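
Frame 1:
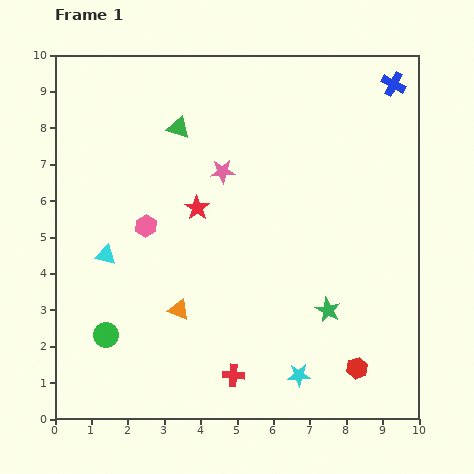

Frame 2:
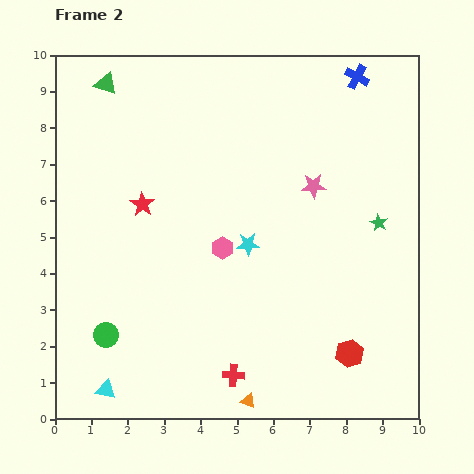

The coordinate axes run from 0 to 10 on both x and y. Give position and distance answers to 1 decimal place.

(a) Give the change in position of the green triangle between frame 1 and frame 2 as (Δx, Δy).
(-2.0, 1.2)

The green triangle was at (3.4, 8.0) in frame 1 and (1.4, 9.2) in frame 2.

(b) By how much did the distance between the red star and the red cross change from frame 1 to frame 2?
+0.6

Distance in frame 1: 4.7. Distance in frame 2: 5.3.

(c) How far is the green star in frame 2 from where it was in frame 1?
2.8

The green star moved from (7.5, 3.0) to (8.9, 5.4), a distance of √(1.4² + 2.4²) ≈ 2.8.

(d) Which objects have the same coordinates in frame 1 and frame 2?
the red cross, the green circle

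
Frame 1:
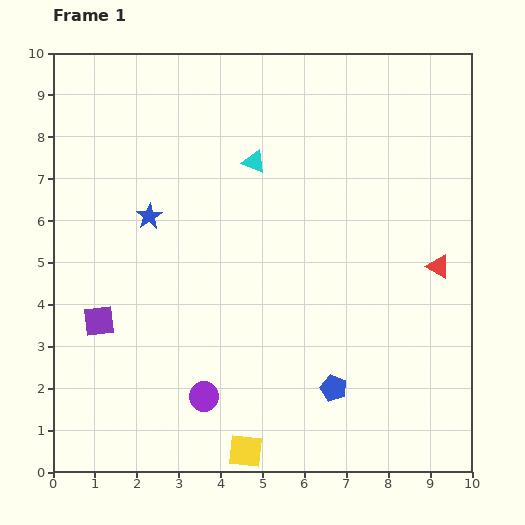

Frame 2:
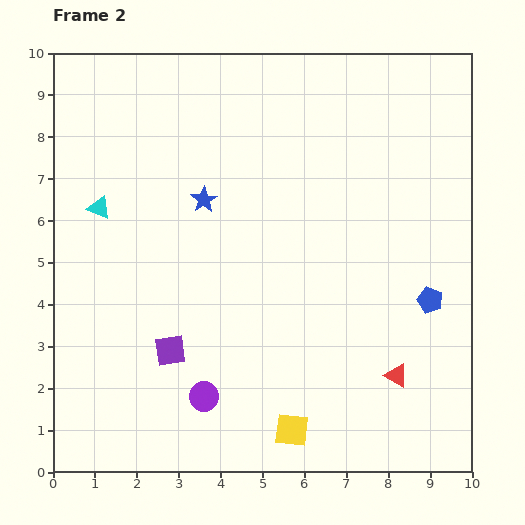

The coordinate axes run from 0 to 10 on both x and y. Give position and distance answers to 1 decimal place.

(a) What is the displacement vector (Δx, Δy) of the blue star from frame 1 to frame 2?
(1.3, 0.4)

The blue star was at (2.3, 6.1) in frame 1 and (3.6, 6.5) in frame 2.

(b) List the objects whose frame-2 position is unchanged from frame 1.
the purple circle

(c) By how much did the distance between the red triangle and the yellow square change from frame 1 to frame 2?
-3.6

Distance in frame 1: 6.4. Distance in frame 2: 2.8.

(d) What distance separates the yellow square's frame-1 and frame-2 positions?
1.2

The yellow square moved from (4.6, 0.5) to (5.7, 1.0), a distance of √(1.1² + 0.5²) ≈ 1.2.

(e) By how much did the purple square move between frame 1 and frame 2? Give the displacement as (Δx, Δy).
(1.7, -0.7)

The purple square was at (1.1, 3.6) in frame 1 and (2.8, 2.9) in frame 2.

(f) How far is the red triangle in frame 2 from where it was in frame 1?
2.8

The red triangle moved from (9.2, 4.9) to (8.2, 2.3), a distance of √(1.0² + 2.6²) ≈ 2.8.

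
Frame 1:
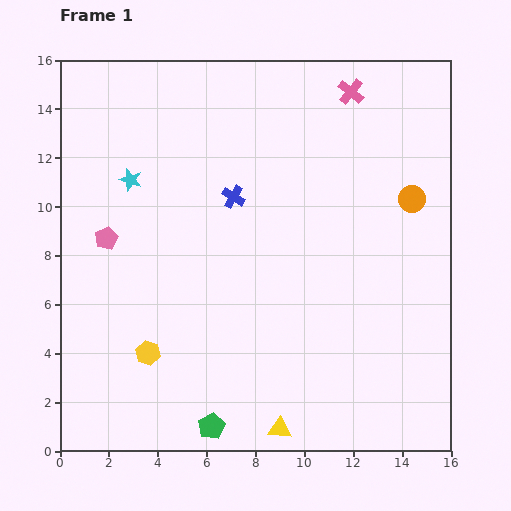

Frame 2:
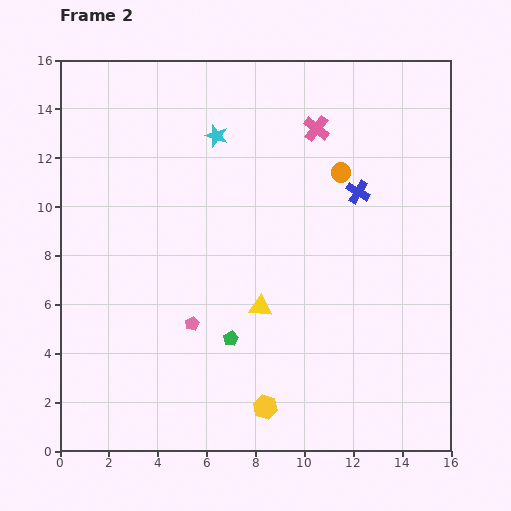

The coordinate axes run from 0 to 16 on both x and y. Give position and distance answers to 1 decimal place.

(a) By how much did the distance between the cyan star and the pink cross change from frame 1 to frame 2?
-5.6

Distance in frame 1: 9.7. Distance in frame 2: 4.1.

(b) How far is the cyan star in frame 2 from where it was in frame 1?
3.9

The cyan star moved from (2.9, 11.1) to (6.4, 12.9), a distance of √(3.5² + 1.8²) ≈ 3.9.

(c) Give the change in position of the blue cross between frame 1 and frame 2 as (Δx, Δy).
(5.1, 0.2)

The blue cross was at (7.1, 10.4) in frame 1 and (12.2, 10.6) in frame 2.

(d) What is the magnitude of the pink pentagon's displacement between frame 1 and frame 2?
4.9

The pink pentagon moved from (1.9, 8.7) to (5.4, 5.2), a distance of √(3.5² + 3.5²) ≈ 4.9.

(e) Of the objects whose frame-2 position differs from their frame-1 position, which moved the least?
the pink cross

(moved 2.1)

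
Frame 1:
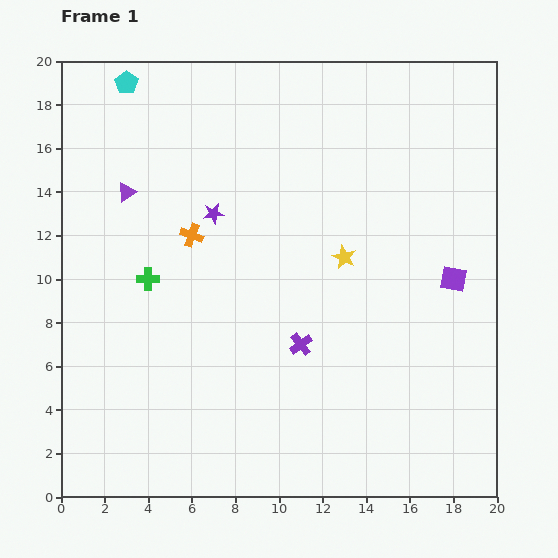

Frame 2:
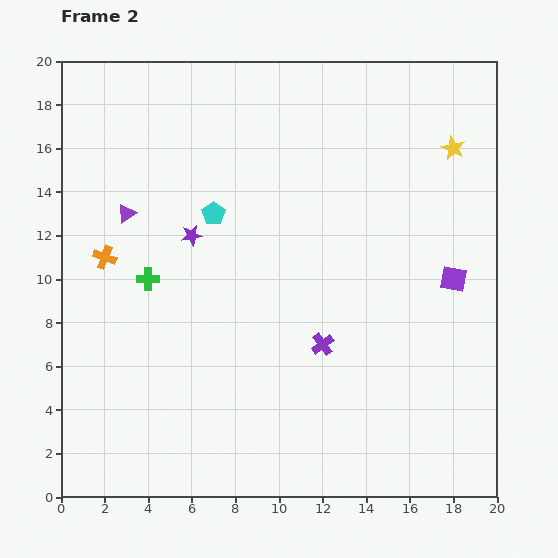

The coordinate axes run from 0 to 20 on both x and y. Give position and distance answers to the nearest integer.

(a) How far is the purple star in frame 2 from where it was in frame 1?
1

The purple star moved from (7, 13) to (6, 12), a distance of √(1² + 1²) ≈ 1.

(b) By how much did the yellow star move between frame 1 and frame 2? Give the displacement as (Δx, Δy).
(5, 5)

The yellow star was at (13, 11) in frame 1 and (18, 16) in frame 2.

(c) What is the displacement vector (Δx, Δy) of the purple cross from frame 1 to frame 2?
(1, 0)

The purple cross was at (11, 7) in frame 1 and (12, 7) in frame 2.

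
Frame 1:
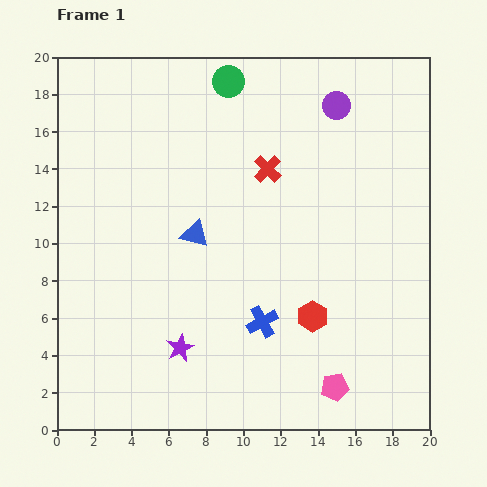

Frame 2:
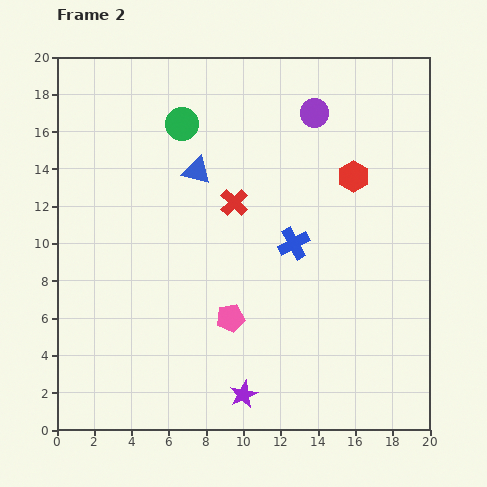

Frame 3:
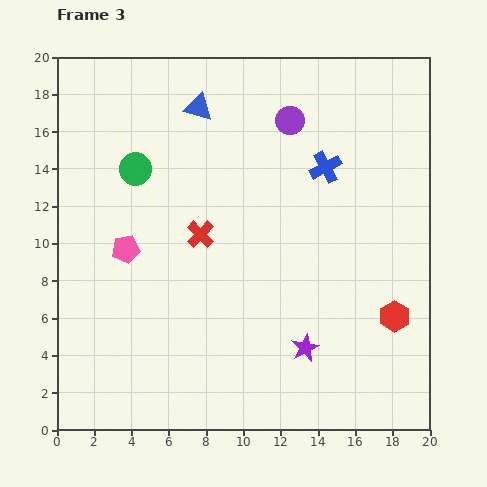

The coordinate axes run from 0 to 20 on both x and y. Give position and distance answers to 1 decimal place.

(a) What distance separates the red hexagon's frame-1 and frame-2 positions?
7.8

The red hexagon moved from (13.7, 6.1) to (15.9, 13.6), a distance of √(2.2² + 7.5²) ≈ 7.8.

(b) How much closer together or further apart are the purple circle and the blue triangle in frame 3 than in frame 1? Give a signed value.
-5.4

Distance in frame 1: 10.3. Distance in frame 3: 4.9.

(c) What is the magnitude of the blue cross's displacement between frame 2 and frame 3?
4.4

The blue cross moved from (12.7, 10.0) to (14.4, 14.1), a distance of √(1.7² + 4.1²) ≈ 4.4.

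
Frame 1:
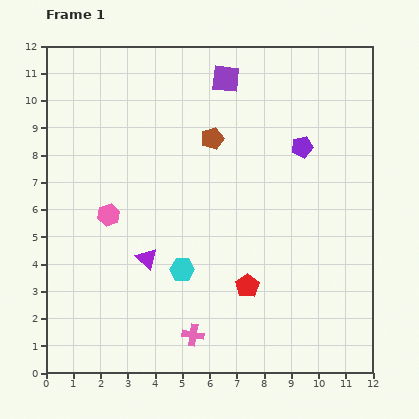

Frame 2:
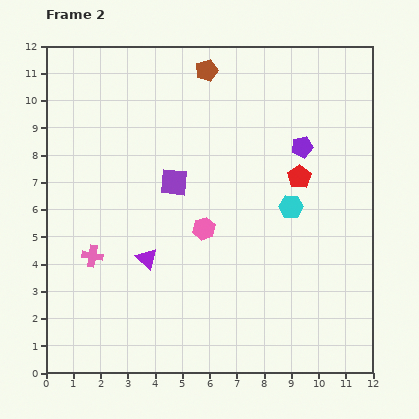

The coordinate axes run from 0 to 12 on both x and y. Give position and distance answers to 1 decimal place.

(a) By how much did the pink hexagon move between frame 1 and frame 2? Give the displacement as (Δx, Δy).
(3.5, -0.5)

The pink hexagon was at (2.3, 5.8) in frame 1 and (5.8, 5.3) in frame 2.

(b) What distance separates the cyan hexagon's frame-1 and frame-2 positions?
4.6

The cyan hexagon moved from (5.0, 3.8) to (9.0, 6.1), a distance of √(4.0² + 2.3²) ≈ 4.6.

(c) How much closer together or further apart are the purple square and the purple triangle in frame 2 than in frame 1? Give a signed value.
-4.2

Distance in frame 1: 7.2. Distance in frame 2: 3.0.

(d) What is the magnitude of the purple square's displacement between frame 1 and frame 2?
4.2

The purple square moved from (6.6, 10.8) to (4.7, 7.0), a distance of √(1.9² + 3.8²) ≈ 4.2.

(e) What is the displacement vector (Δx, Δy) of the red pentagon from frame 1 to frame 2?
(1.9, 4.0)

The red pentagon was at (7.4, 3.2) in frame 1 and (9.3, 7.2) in frame 2.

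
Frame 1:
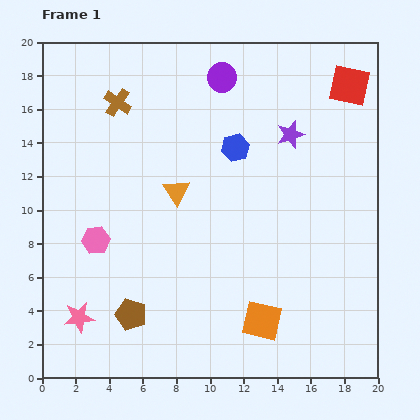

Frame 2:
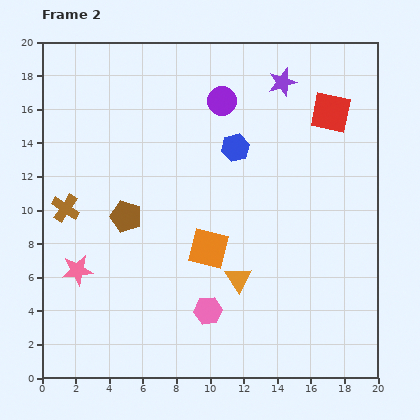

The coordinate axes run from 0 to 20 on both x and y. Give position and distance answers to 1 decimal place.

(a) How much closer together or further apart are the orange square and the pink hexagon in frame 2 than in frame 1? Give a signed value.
-7.3

Distance in frame 1: 11.0. Distance in frame 2: 3.7.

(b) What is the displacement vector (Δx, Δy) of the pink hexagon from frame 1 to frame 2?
(6.7, -4.2)

The pink hexagon was at (3.2, 8.2) in frame 1 and (9.9, 4.0) in frame 2.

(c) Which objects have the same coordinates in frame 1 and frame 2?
the blue hexagon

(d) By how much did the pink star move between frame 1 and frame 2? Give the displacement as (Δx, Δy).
(-0.1, 2.8)

The pink star was at (2.2, 3.6) in frame 1 and (2.1, 6.4) in frame 2.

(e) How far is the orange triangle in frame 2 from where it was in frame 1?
6.4

The orange triangle moved from (8.0, 11.1) to (11.7, 5.9), a distance of √(3.7² + 5.2²) ≈ 6.4.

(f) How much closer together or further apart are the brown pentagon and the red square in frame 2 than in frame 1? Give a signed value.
-5.1

Distance in frame 1: 18.8. Distance in frame 2: 13.7.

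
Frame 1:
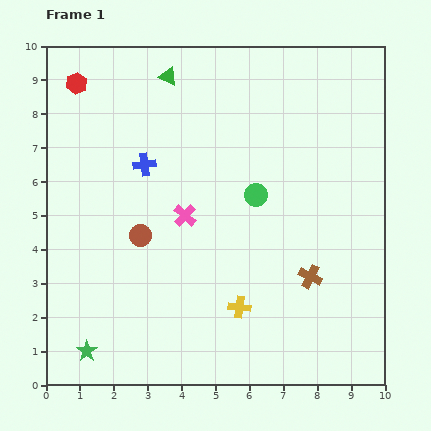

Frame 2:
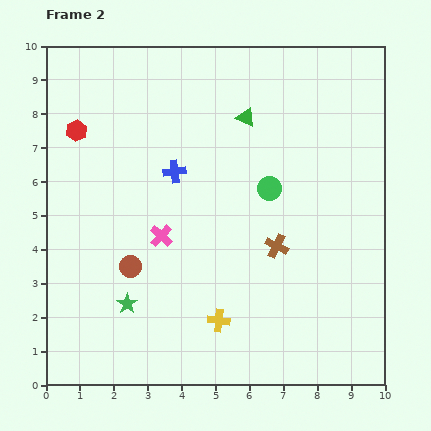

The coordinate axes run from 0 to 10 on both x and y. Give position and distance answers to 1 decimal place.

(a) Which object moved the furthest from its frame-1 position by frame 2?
the green triangle

(moved 2.6; next 1.8)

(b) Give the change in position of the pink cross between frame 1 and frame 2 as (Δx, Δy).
(-0.7, -0.6)

The pink cross was at (4.1, 5.0) in frame 1 and (3.4, 4.4) in frame 2.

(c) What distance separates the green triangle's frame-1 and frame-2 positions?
2.6

The green triangle moved from (3.6, 9.1) to (5.9, 7.9), a distance of √(2.3² + 1.2²) ≈ 2.6.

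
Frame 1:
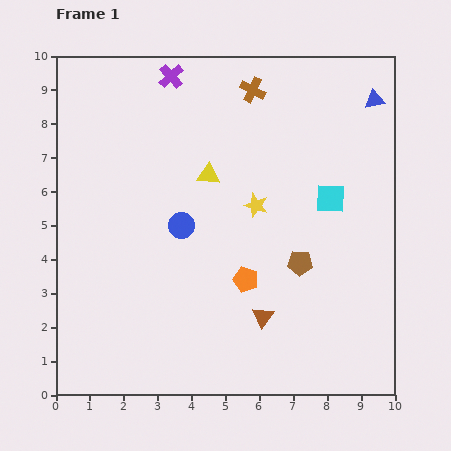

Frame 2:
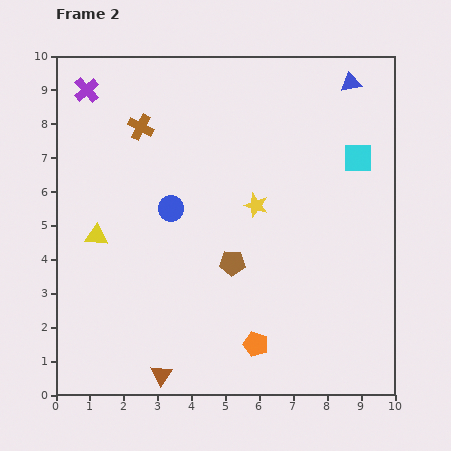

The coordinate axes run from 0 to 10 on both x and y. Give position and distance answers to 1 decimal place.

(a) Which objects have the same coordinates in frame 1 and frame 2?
the yellow star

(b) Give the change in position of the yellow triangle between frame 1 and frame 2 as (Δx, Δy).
(-3.3, -1.8)

The yellow triangle was at (4.5, 6.5) in frame 1 and (1.2, 4.7) in frame 2.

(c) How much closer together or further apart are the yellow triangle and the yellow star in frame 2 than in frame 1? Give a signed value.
+3.1

Distance in frame 1: 1.7. Distance in frame 2: 4.8.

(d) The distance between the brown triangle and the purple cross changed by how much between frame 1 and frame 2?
+1.1

Distance in frame 1: 7.6. Distance in frame 2: 8.7.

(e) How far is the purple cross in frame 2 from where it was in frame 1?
2.5

The purple cross moved from (3.4, 9.4) to (0.9, 9.0), a distance of √(2.5² + 0.4²) ≈ 2.5.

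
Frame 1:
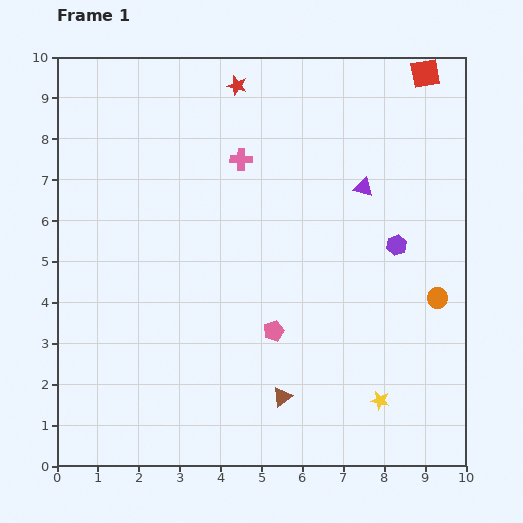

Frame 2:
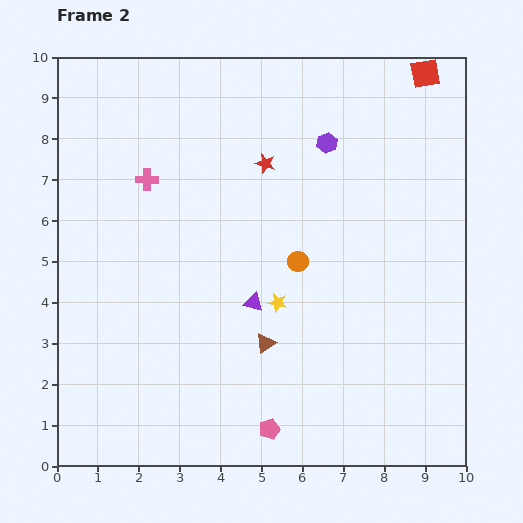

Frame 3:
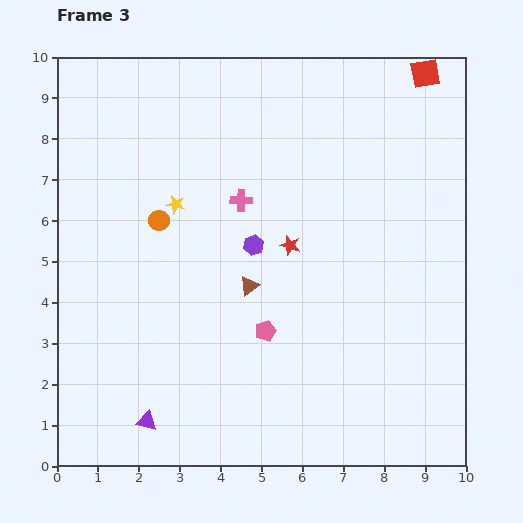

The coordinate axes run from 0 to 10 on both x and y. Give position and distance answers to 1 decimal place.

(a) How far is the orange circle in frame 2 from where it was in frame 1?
3.5

The orange circle moved from (9.3, 4.1) to (5.9, 5.0), a distance of √(3.4² + 0.9²) ≈ 3.5.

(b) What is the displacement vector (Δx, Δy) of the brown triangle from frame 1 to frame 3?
(-0.8, 2.7)

The brown triangle was at (5.5, 1.7) in frame 1 and (4.7, 4.4) in frame 3.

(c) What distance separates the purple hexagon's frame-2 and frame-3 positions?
3.1

The purple hexagon moved from (6.6, 7.9) to (4.8, 5.4), a distance of √(1.8² + 2.5²) ≈ 3.1.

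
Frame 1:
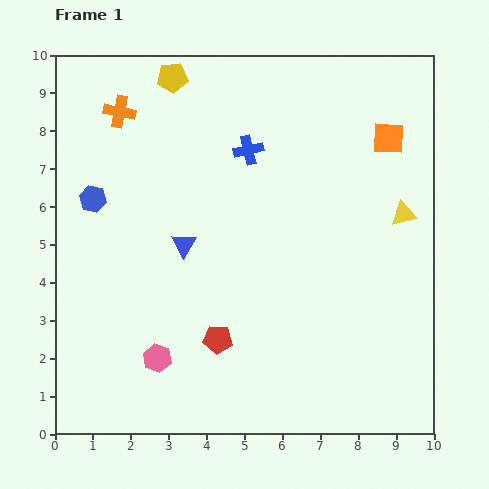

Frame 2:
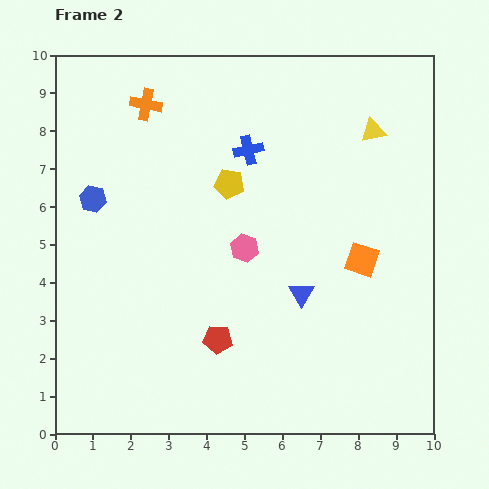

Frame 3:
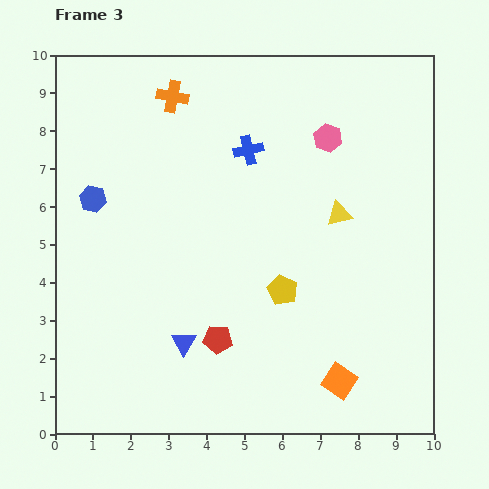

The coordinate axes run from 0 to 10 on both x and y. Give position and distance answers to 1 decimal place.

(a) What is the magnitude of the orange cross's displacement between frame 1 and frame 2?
0.7

The orange cross moved from (1.7, 8.5) to (2.4, 8.7), a distance of √(0.7² + 0.2²) ≈ 0.7.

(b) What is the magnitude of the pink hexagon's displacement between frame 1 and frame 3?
7.3

The pink hexagon moved from (2.7, 2.0) to (7.2, 7.8), a distance of √(4.5² + 5.8²) ≈ 7.3.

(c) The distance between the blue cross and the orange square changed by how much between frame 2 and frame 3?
+2.4

Distance in frame 2: 4.2. Distance in frame 3: 6.6.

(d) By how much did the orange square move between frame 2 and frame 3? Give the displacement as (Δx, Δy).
(-0.6, -3.2)

The orange square was at (8.1, 4.6) in frame 2 and (7.5, 1.4) in frame 3.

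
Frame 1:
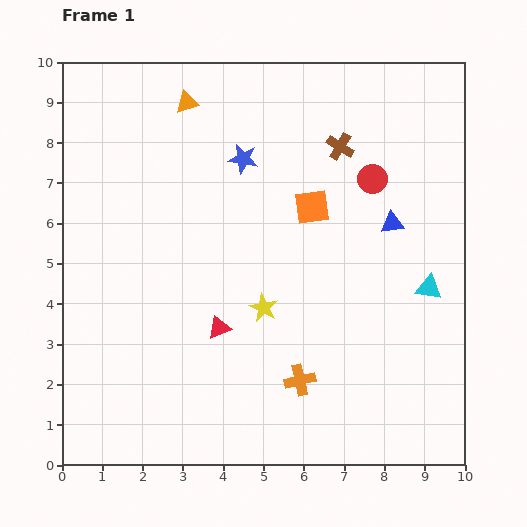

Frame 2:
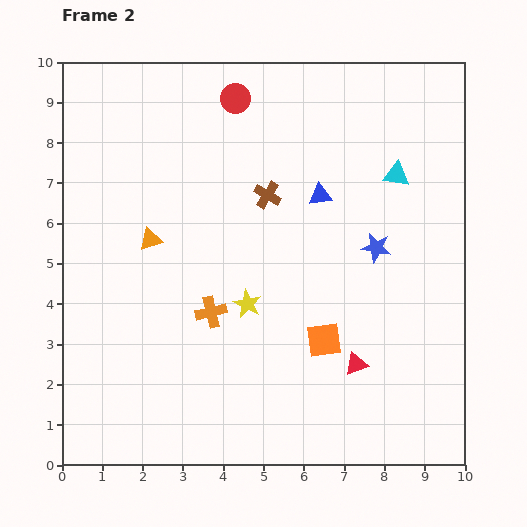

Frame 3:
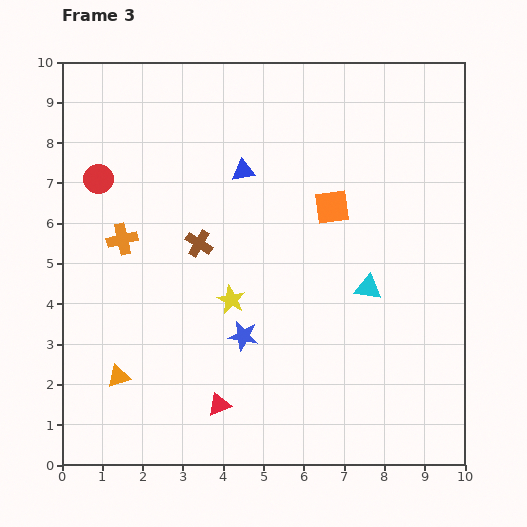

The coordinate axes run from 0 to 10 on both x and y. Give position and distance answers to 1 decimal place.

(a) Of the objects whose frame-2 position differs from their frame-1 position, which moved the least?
the yellow star

(moved 0.4)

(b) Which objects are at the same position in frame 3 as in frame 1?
none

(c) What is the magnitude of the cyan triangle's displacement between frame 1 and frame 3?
1.5

The cyan triangle moved from (9.1, 4.4) to (7.6, 4.4), a distance of √(1.5² + 0.0²) ≈ 1.5.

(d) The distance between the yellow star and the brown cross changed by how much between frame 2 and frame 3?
-1.1

Distance in frame 2: 2.7. Distance in frame 3: 1.6.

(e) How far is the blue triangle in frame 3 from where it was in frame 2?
2.0

The blue triangle moved from (6.4, 6.7) to (4.5, 7.3), a distance of √(1.9² + 0.6²) ≈ 2.0.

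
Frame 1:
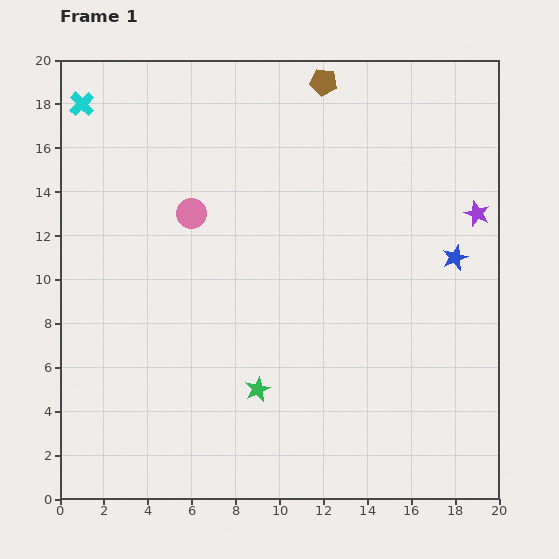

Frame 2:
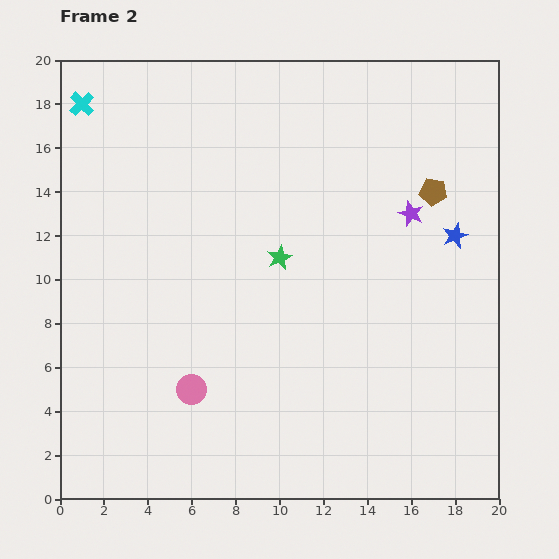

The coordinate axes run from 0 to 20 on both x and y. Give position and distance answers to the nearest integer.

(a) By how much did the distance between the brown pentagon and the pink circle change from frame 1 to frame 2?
+6

Distance in frame 1: 8. Distance in frame 2: 14.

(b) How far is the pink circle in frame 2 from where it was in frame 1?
8

The pink circle moved from (6, 13) to (6, 5), a distance of √(0² + 8²) ≈ 8.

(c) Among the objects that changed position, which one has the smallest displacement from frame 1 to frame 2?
the blue star

(moved 1)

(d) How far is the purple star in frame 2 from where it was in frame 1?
3

The purple star moved from (19, 13) to (16, 13), a distance of √(3² + 0²) ≈ 3.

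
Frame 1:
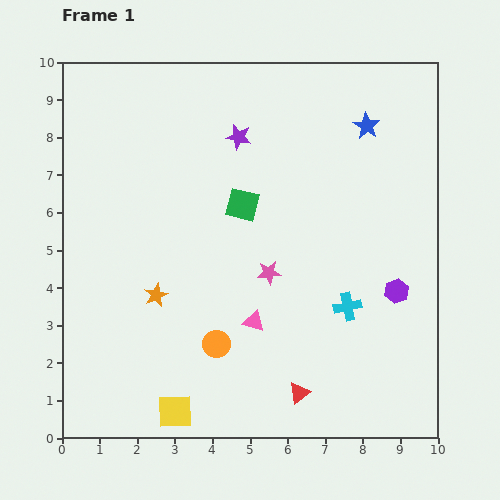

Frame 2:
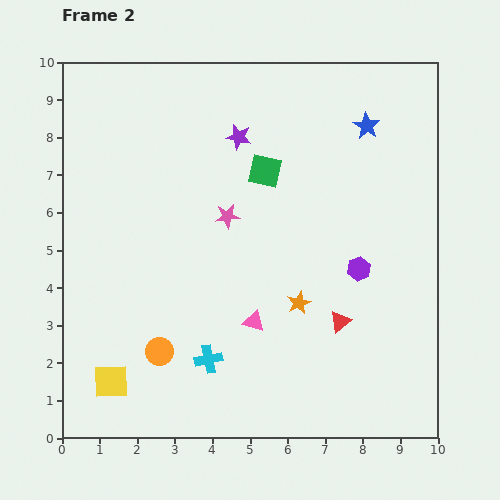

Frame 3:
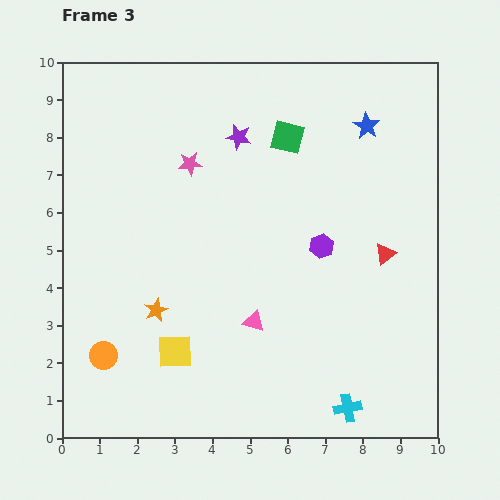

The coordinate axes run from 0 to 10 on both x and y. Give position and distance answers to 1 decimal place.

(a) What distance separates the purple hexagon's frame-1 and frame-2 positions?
1.2

The purple hexagon moved from (8.9, 3.9) to (7.9, 4.5), a distance of √(1.0² + 0.6²) ≈ 1.2.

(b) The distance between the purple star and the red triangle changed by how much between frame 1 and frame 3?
-2.0

Distance in frame 1: 7.0. Distance in frame 3: 5.0.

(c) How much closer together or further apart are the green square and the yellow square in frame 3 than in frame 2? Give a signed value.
-0.5

Distance in frame 2: 6.9. Distance in frame 3: 6.4.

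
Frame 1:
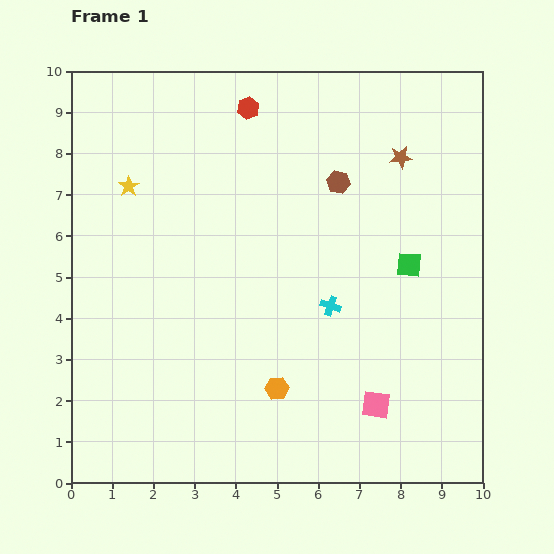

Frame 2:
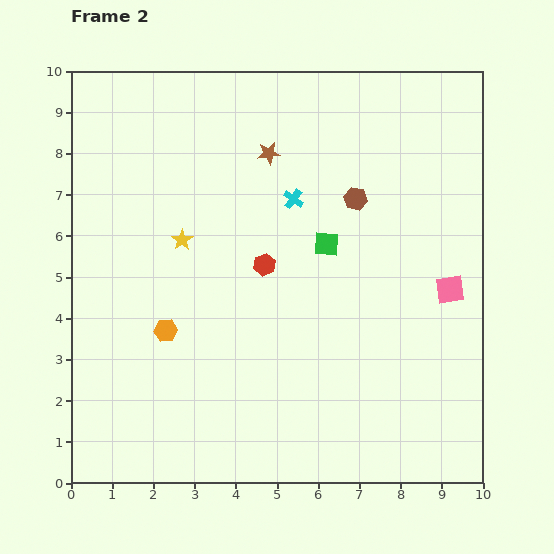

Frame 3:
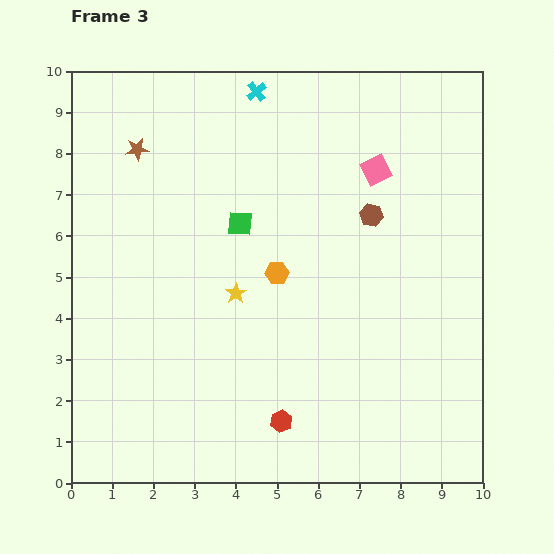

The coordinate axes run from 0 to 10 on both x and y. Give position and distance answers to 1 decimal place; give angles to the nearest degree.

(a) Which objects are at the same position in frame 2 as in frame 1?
none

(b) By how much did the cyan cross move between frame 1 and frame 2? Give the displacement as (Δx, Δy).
(-0.9, 2.6)

The cyan cross was at (6.3, 4.3) in frame 1 and (5.4, 6.9) in frame 2.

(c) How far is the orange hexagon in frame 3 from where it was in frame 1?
2.8

The orange hexagon moved from (5.0, 2.3) to (5.0, 5.1), a distance of √(0.0² + 2.8²) ≈ 2.8.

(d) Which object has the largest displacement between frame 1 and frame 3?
the red hexagon

(moved 7.6; next 6.4)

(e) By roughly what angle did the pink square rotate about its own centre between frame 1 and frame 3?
34° counter-clockwise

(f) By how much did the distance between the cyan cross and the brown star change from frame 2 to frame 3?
+1.9

Distance in frame 2: 1.3. Distance in frame 3: 3.2.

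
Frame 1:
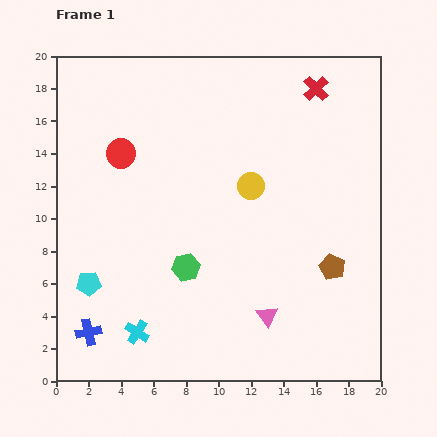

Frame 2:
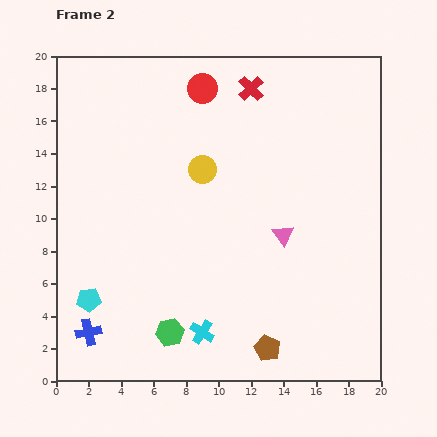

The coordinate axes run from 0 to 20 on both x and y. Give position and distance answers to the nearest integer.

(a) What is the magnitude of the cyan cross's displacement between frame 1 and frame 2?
4

The cyan cross moved from (5, 3) to (9, 3), a distance of √(4² + 0²) ≈ 4.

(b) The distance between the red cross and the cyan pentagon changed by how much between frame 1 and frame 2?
-2

Distance in frame 1: 18. Distance in frame 2: 16.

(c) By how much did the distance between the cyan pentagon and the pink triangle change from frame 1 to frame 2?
+2

Distance in frame 1: 11. Distance in frame 2: 13.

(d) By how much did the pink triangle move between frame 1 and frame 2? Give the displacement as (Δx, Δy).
(1, 5)

The pink triangle was at (13, 4) in frame 1 and (14, 9) in frame 2.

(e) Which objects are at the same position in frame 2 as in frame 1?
the blue cross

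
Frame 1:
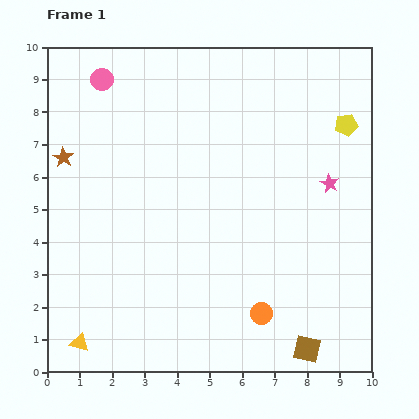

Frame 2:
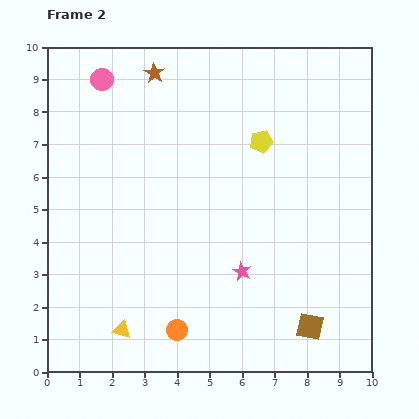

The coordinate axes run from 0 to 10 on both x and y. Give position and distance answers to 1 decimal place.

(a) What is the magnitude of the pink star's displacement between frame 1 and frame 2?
3.8

The pink star moved from (8.7, 5.8) to (6.0, 3.1), a distance of √(2.7² + 2.7²) ≈ 3.8.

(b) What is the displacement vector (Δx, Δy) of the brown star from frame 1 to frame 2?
(2.8, 2.6)

The brown star was at (0.5, 6.6) in frame 1 and (3.3, 9.2) in frame 2.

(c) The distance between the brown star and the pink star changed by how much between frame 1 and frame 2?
-1.5

Distance in frame 1: 8.2. Distance in frame 2: 6.7.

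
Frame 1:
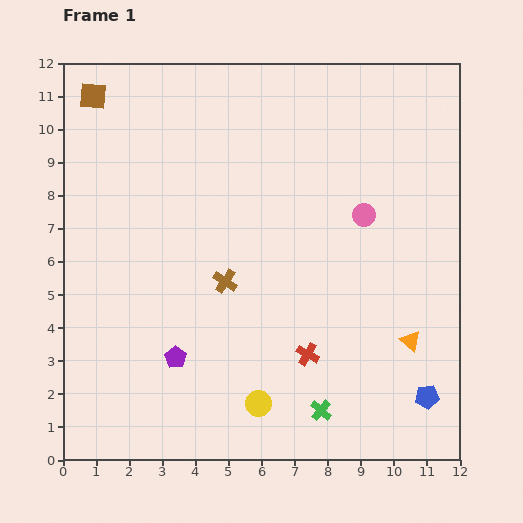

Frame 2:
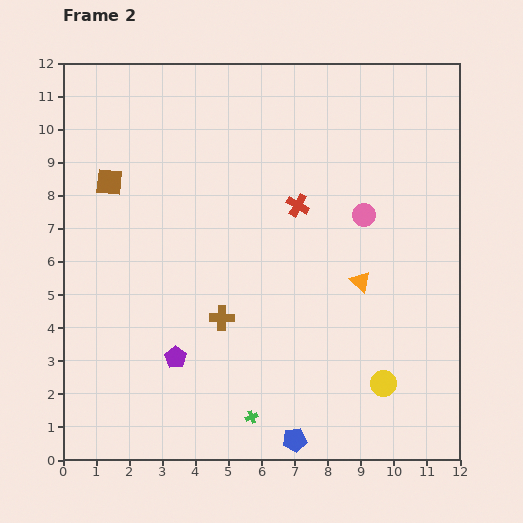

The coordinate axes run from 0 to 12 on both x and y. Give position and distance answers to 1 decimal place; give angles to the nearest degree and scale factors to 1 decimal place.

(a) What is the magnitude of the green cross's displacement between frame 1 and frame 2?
2.1

The green cross moved from (7.8, 1.5) to (5.7, 1.3), a distance of √(2.1² + 0.2²) ≈ 2.1.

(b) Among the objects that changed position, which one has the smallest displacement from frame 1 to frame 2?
the brown cross

(moved 1.1)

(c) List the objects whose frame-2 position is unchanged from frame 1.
the purple pentagon, the pink circle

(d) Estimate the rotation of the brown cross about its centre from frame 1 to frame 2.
32° counter-clockwise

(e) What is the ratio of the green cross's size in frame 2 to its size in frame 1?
0.6×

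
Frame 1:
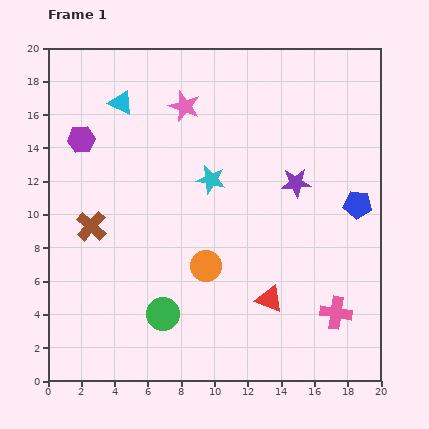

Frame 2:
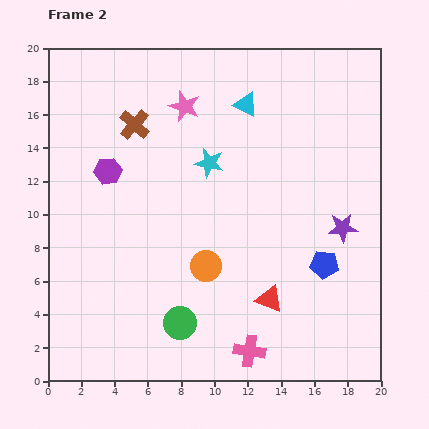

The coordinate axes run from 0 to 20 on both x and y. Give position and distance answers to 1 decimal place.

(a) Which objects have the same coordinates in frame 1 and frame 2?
the pink star, the red triangle, the orange circle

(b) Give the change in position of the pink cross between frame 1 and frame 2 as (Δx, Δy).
(-5.2, -2.3)

The pink cross was at (17.3, 4.1) in frame 1 and (12.1, 1.8) in frame 2.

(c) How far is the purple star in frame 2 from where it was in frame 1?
3.9

The purple star moved from (14.9, 11.9) to (17.7, 9.2), a distance of √(2.8² + 2.7²) ≈ 3.9.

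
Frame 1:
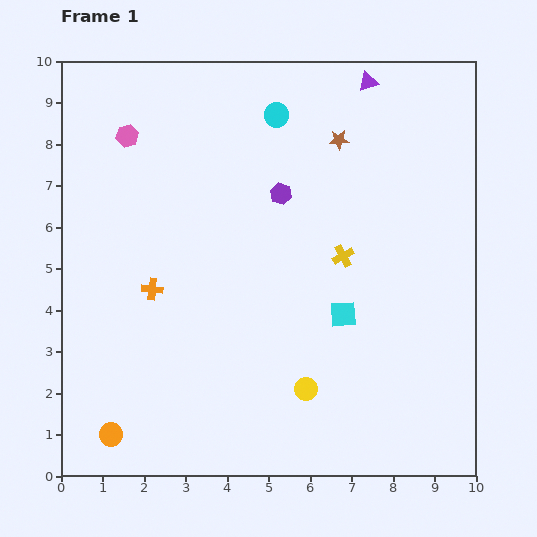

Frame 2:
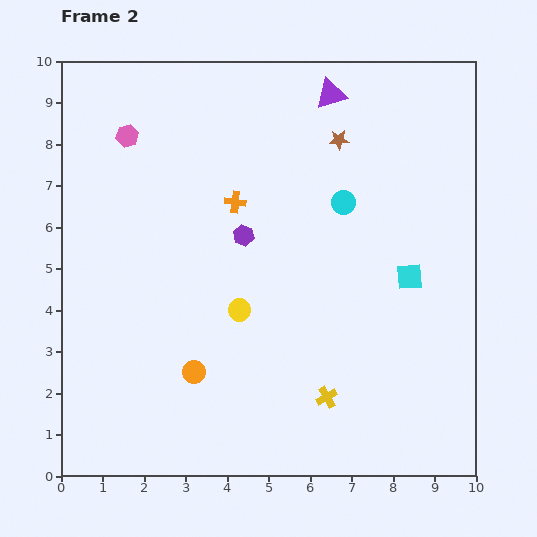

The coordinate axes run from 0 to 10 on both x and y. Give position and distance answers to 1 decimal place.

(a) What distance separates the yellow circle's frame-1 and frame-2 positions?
2.5

The yellow circle moved from (5.9, 2.1) to (4.3, 4.0), a distance of √(1.6² + 1.9²) ≈ 2.5.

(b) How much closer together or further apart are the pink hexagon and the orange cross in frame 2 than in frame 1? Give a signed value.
-0.6

Distance in frame 1: 3.7. Distance in frame 2: 3.1.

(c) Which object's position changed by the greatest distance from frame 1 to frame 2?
the yellow cross

(moved 3.4; next 2.9)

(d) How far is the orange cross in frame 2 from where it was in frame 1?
2.9

The orange cross moved from (2.2, 4.5) to (4.2, 6.6), a distance of √(2.0² + 2.1²) ≈ 2.9.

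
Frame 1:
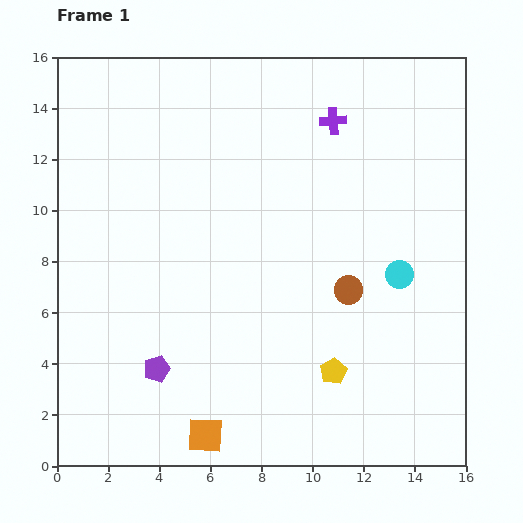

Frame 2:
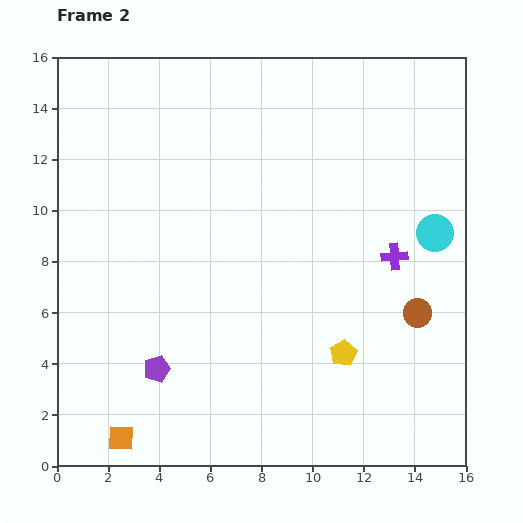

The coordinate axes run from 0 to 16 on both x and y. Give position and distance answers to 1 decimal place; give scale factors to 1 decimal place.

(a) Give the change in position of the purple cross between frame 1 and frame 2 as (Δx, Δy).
(2.4, -5.3)

The purple cross was at (10.8, 13.5) in frame 1 and (13.2, 8.2) in frame 2.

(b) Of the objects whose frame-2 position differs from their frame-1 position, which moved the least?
the yellow pentagon

(moved 0.8)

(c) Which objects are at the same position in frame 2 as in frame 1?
the purple pentagon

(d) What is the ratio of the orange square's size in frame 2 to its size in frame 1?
0.7×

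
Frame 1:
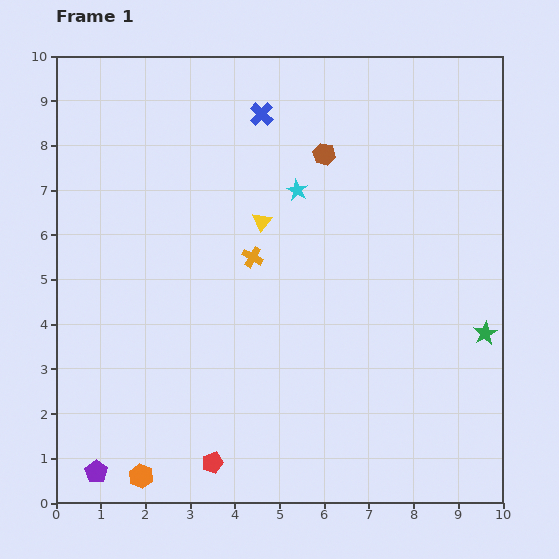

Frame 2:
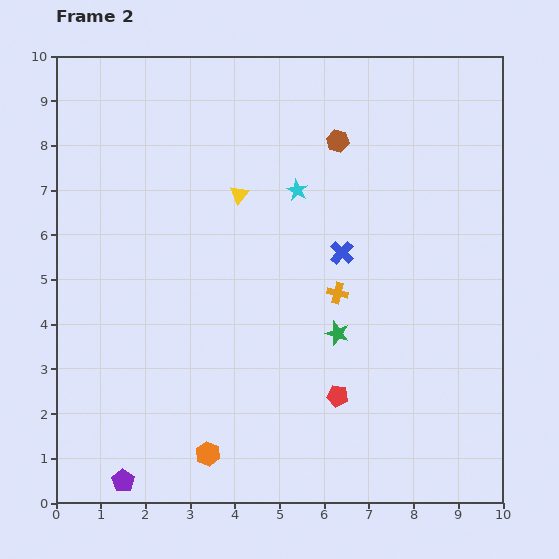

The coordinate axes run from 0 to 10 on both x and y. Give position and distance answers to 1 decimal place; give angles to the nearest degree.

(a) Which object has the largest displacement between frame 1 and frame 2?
the blue cross

(moved 3.6; next 3.3)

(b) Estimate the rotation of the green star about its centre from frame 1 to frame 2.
24° counter-clockwise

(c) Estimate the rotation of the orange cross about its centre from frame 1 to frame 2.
16° counter-clockwise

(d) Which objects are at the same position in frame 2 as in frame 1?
the cyan star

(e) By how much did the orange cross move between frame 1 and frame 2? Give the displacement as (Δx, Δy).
(1.9, -0.8)

The orange cross was at (4.4, 5.5) in frame 1 and (6.3, 4.7) in frame 2.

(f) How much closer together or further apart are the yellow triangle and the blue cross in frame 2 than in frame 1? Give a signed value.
+0.2

Distance in frame 1: 2.4. Distance in frame 2: 2.6.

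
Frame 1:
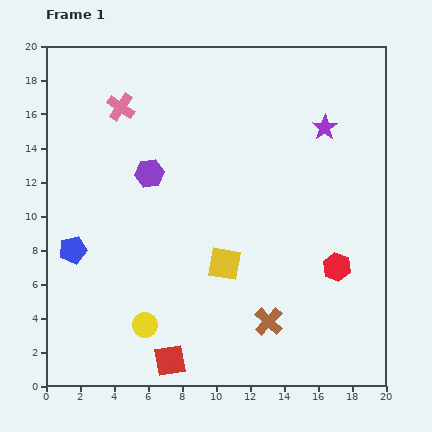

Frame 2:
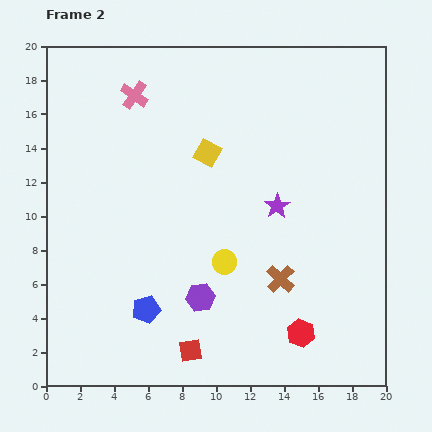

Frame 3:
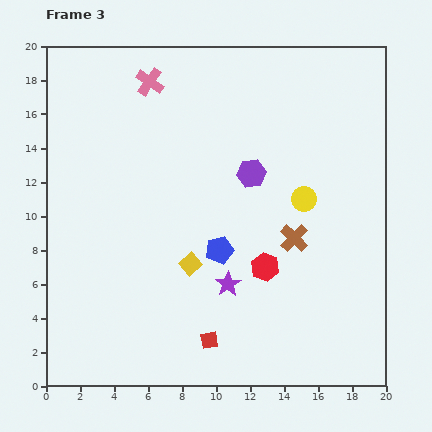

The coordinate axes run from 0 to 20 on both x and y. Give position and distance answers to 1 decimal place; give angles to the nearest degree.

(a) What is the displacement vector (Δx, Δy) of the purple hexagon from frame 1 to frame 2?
(3.0, -7.3)

The purple hexagon was at (6.1, 12.5) in frame 1 and (9.1, 5.2) in frame 2.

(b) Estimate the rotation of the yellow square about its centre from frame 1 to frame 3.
39° clockwise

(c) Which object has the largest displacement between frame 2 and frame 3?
the purple hexagon

(moved 7.9; next 6.6)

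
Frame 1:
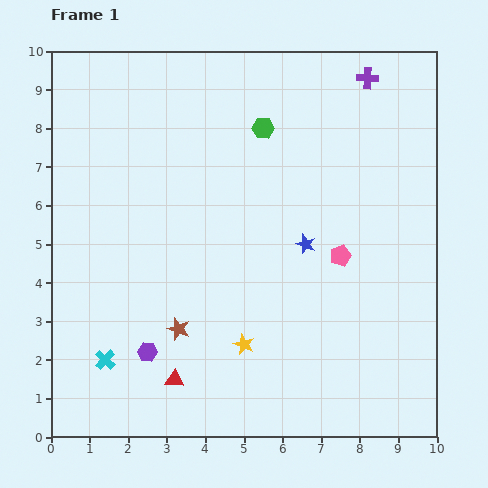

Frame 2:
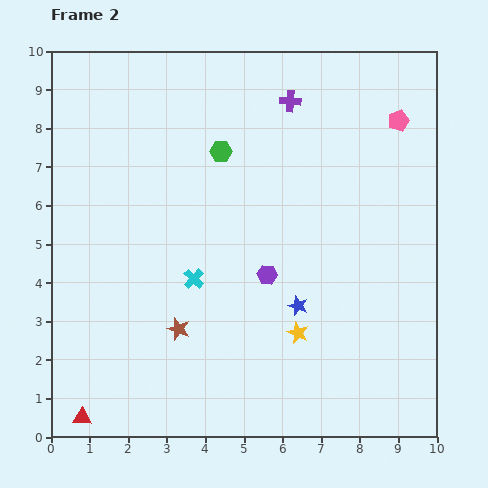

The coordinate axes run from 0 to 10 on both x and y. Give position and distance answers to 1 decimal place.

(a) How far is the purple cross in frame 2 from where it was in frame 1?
2.1

The purple cross moved from (8.2, 9.3) to (6.2, 8.7), a distance of √(2.0² + 0.6²) ≈ 2.1.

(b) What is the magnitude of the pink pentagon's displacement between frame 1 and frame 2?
3.8

The pink pentagon moved from (7.5, 4.7) to (9.0, 8.2), a distance of √(1.5² + 3.5²) ≈ 3.8.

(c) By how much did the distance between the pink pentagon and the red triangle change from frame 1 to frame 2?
+5.8

Distance in frame 1: 5.4. Distance in frame 2: 11.2.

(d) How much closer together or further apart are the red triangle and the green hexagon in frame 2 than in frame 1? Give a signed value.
+0.9

Distance in frame 1: 6.9. Distance in frame 2: 7.8.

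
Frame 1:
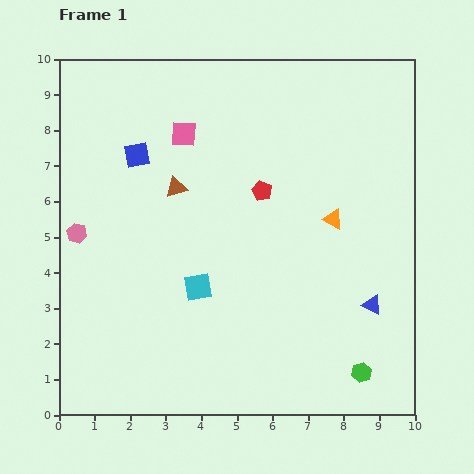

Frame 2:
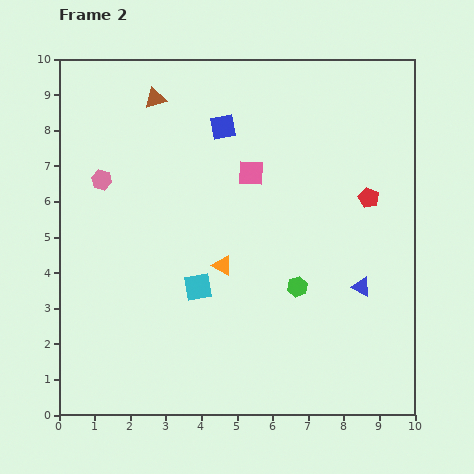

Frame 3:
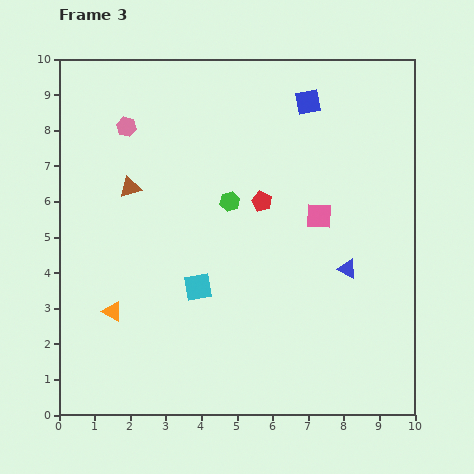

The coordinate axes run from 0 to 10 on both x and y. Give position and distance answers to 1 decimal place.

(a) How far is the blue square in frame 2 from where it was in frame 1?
2.5

The blue square moved from (2.2, 7.3) to (4.6, 8.1), a distance of √(2.4² + 0.8²) ≈ 2.5.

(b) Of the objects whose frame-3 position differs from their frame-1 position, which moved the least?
the red pentagon

(moved 0.3)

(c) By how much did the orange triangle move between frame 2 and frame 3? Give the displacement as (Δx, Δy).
(-3.1, -1.3)

The orange triangle was at (4.6, 4.2) in frame 2 and (1.5, 2.9) in frame 3.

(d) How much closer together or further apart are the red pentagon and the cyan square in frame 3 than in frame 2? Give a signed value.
-2.4

Distance in frame 2: 5.4. Distance in frame 3: 3.0.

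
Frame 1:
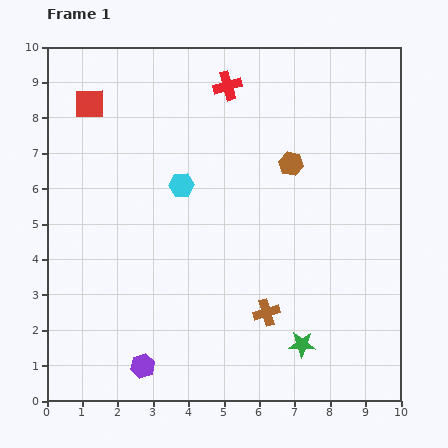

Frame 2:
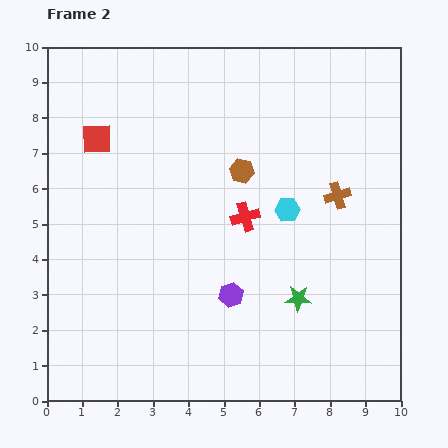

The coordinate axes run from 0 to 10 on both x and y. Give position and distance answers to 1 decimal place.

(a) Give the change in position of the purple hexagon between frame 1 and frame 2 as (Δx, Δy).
(2.5, 2.0)

The purple hexagon was at (2.7, 1.0) in frame 1 and (5.2, 3.0) in frame 2.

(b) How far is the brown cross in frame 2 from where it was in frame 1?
3.9

The brown cross moved from (6.2, 2.5) to (8.2, 5.8), a distance of √(2.0² + 3.3²) ≈ 3.9.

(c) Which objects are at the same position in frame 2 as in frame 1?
none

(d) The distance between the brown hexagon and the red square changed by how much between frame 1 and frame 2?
-1.7

Distance in frame 1: 5.9. Distance in frame 2: 4.2.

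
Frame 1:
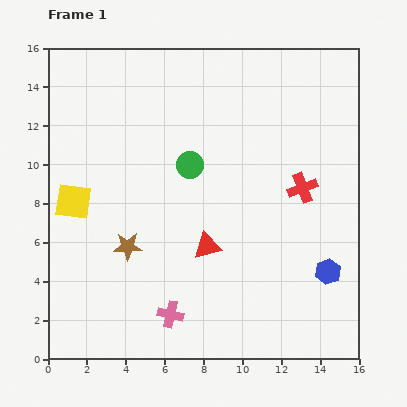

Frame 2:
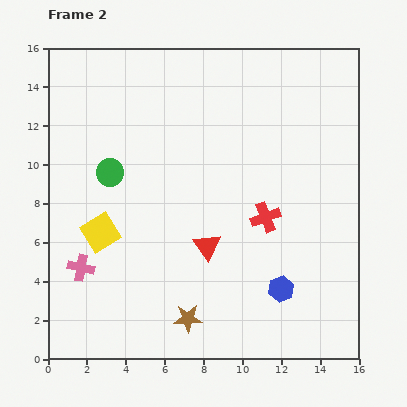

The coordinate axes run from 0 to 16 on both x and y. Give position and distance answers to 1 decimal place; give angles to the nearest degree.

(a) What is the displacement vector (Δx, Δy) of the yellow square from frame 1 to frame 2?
(1.4, -1.6)

The yellow square was at (1.3, 8.1) in frame 1 and (2.7, 6.5) in frame 2.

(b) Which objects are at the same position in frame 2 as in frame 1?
the red triangle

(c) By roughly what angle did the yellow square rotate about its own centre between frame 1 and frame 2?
40° counter-clockwise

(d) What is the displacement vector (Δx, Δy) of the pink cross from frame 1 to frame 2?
(-4.6, 2.4)

The pink cross was at (6.3, 2.3) in frame 1 and (1.7, 4.7) in frame 2.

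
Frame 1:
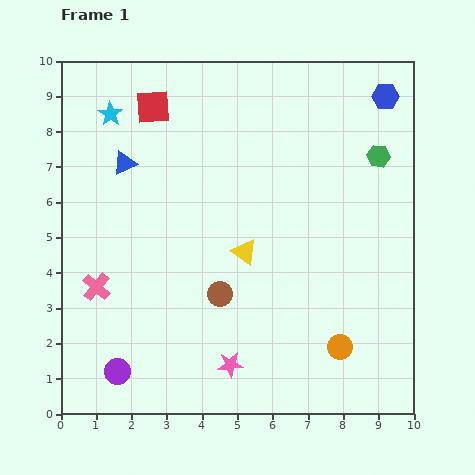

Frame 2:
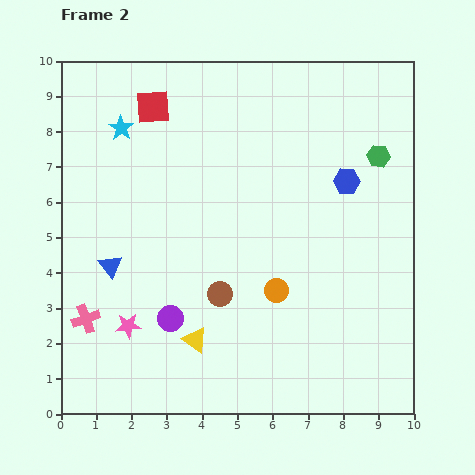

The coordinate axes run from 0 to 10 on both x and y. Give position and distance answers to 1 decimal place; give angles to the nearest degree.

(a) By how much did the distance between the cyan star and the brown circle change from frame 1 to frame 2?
-0.5

Distance in frame 1: 6.0. Distance in frame 2: 5.5.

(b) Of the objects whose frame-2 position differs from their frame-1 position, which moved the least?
the cyan star

(moved 0.5)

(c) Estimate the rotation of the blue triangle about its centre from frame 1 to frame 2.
44° counter-clockwise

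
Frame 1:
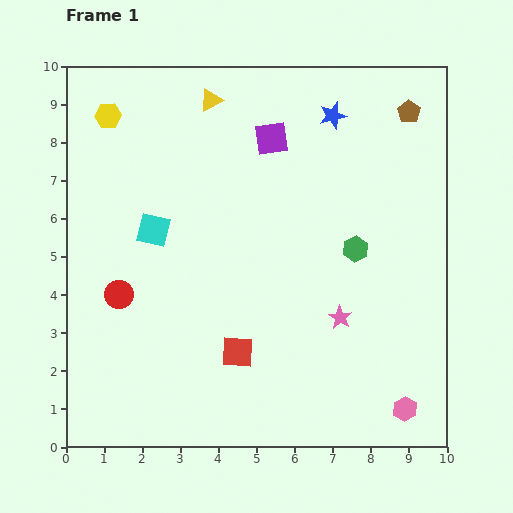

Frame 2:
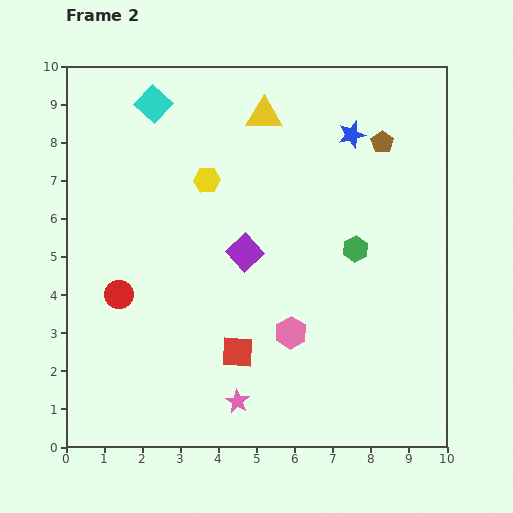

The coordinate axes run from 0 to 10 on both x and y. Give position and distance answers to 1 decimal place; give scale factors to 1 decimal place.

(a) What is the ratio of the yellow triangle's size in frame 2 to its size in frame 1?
1.6×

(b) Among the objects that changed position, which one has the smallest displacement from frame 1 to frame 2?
the blue star

(moved 0.7)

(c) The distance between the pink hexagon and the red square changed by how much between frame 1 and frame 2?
-3.1

Distance in frame 1: 4.6. Distance in frame 2: 1.5.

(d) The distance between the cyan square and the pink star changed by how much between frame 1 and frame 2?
+2.7

Distance in frame 1: 5.4. Distance in frame 2: 8.1.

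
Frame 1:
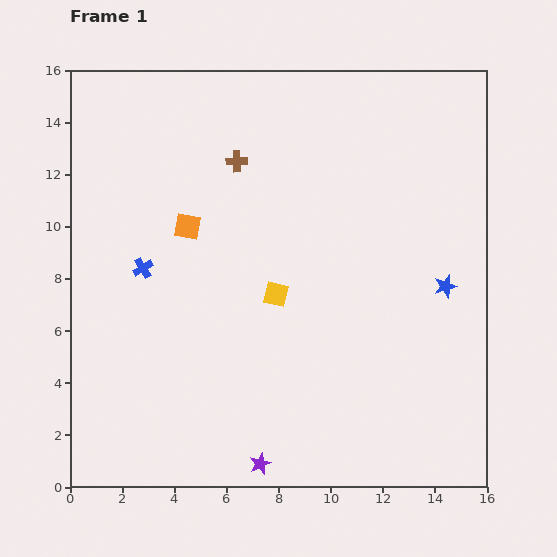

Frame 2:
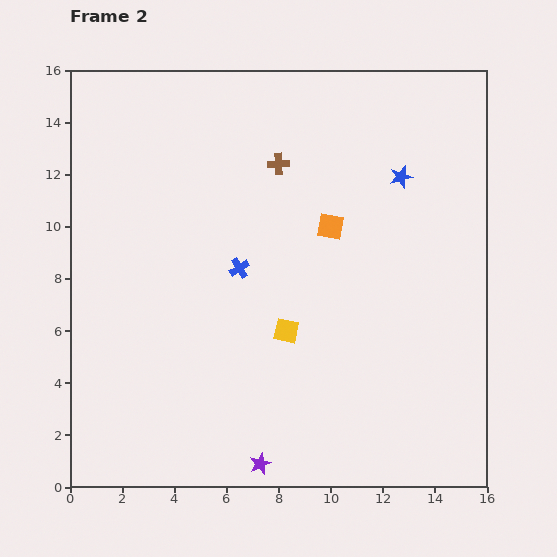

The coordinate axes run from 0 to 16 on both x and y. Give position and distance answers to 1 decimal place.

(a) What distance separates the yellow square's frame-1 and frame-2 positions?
1.5

The yellow square moved from (7.9, 7.4) to (8.3, 6.0), a distance of √(0.4² + 1.4²) ≈ 1.5.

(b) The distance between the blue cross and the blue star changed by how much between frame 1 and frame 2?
-4.5

Distance in frame 1: 11.6. Distance in frame 2: 7.1.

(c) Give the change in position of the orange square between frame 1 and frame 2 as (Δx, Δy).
(5.5, 0.0)

The orange square was at (4.5, 10.0) in frame 1 and (10.0, 10.0) in frame 2.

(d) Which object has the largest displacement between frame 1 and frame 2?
the orange square

(moved 5.5; next 4.5)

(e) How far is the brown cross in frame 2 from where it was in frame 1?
1.6

The brown cross moved from (6.4, 12.5) to (8.0, 12.4), a distance of √(1.6² + 0.1²) ≈ 1.6.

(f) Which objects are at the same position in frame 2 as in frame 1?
the purple star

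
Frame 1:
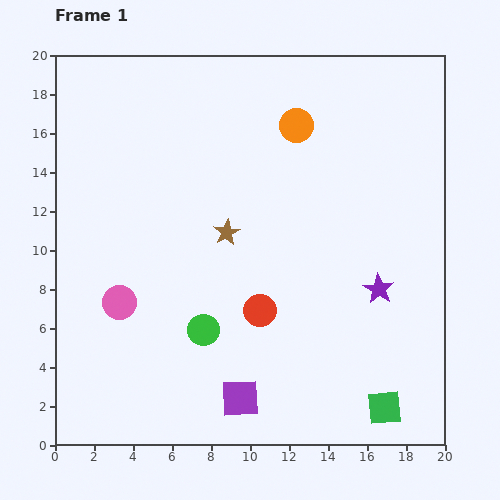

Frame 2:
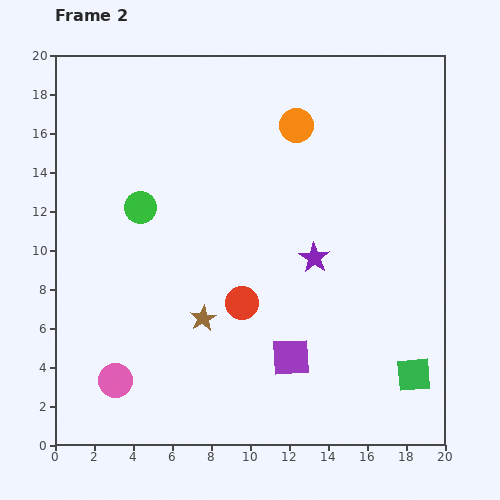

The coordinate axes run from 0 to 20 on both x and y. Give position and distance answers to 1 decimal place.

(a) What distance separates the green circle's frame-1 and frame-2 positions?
7.1

The green circle moved from (7.6, 5.9) to (4.4, 12.2), a distance of √(3.2² + 6.3²) ≈ 7.1.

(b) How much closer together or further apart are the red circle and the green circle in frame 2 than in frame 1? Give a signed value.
+4.0

Distance in frame 1: 3.1. Distance in frame 2: 7.1.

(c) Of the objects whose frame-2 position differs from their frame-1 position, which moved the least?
the red circle

(moved 1.0)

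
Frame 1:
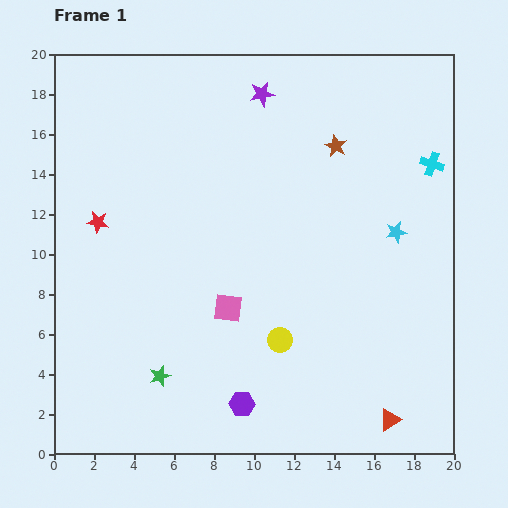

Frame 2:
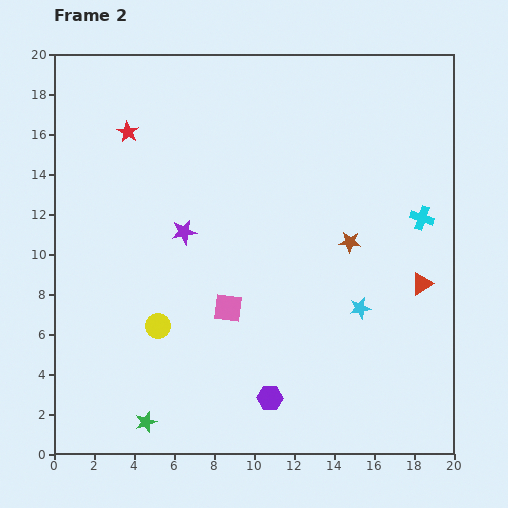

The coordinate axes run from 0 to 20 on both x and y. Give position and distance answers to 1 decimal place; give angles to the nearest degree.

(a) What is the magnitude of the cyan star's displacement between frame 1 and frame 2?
4.2

The cyan star moved from (17.1, 11.1) to (15.3, 7.3), a distance of √(1.8² + 3.8²) ≈ 4.2.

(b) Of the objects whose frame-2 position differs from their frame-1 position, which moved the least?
the purple hexagon

(moved 1.4)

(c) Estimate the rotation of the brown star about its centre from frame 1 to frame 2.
21° counter-clockwise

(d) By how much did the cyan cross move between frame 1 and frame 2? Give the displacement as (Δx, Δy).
(-0.5, -2.7)

The cyan cross was at (18.9, 14.5) in frame 1 and (18.4, 11.8) in frame 2.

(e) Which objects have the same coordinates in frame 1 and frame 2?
the pink square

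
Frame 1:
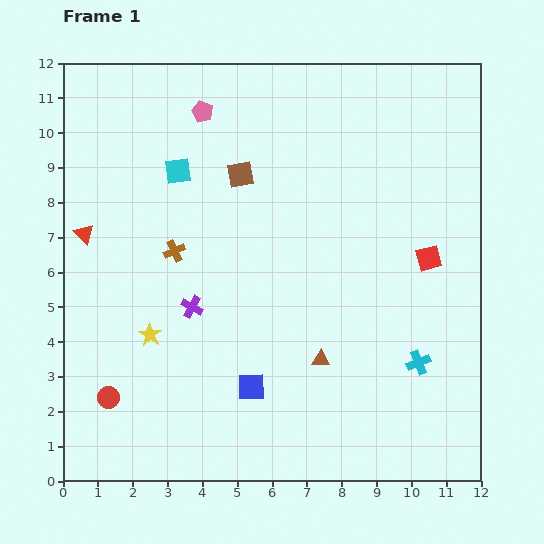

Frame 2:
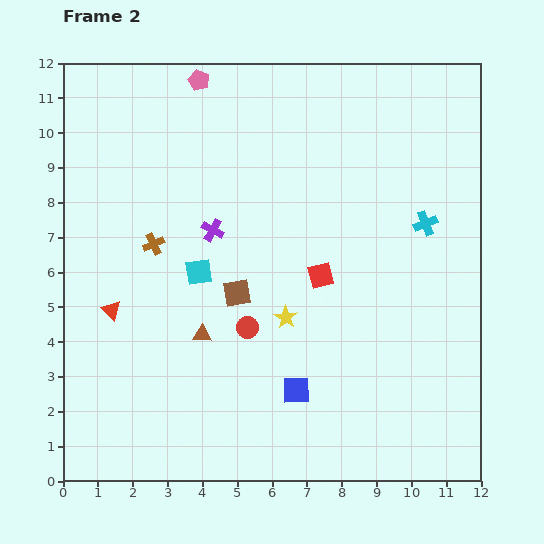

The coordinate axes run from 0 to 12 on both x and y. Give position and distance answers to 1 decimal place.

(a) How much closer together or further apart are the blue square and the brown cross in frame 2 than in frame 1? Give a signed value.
+1.4

Distance in frame 1: 4.5. Distance in frame 2: 5.9.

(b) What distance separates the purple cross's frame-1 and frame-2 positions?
2.3

The purple cross moved from (3.7, 5.0) to (4.3, 7.2), a distance of √(0.6² + 2.2²) ≈ 2.3.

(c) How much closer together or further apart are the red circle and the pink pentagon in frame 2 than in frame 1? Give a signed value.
-1.4

Distance in frame 1: 8.6. Distance in frame 2: 7.2.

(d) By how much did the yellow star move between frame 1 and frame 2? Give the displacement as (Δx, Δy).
(3.9, 0.5)

The yellow star was at (2.5, 4.2) in frame 1 and (6.4, 4.7) in frame 2.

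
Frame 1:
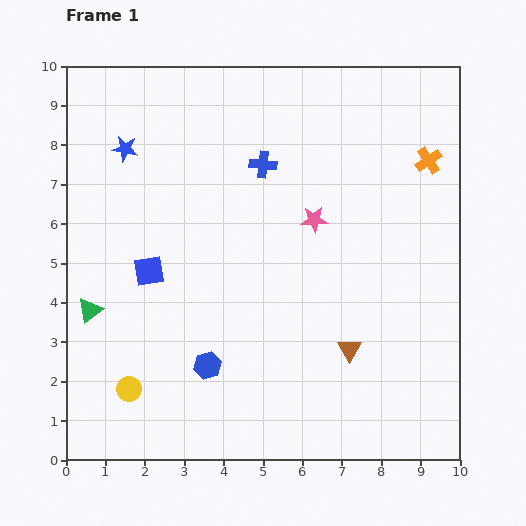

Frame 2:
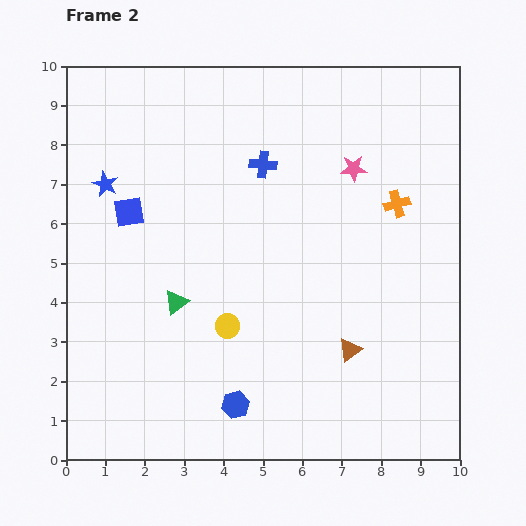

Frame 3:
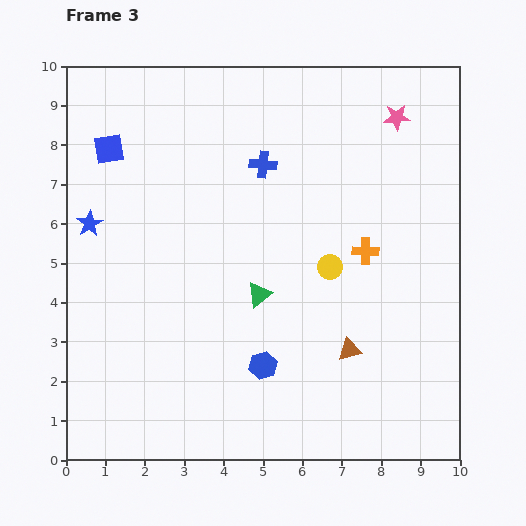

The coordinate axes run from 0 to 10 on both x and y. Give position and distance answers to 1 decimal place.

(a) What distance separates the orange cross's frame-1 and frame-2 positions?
1.4

The orange cross moved from (9.2, 7.6) to (8.4, 6.5), a distance of √(0.8² + 1.1²) ≈ 1.4.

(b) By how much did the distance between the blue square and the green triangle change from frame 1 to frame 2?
+0.8

Distance in frame 1: 1.8. Distance in frame 2: 2.6.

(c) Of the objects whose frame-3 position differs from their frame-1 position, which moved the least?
the blue hexagon

(moved 1.4)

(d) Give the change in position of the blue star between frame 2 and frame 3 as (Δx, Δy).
(-0.4, -1.0)

The blue star was at (1.0, 7.0) in frame 2 and (0.6, 6.0) in frame 3.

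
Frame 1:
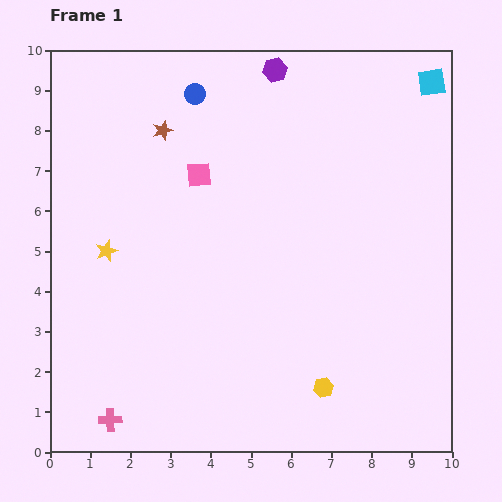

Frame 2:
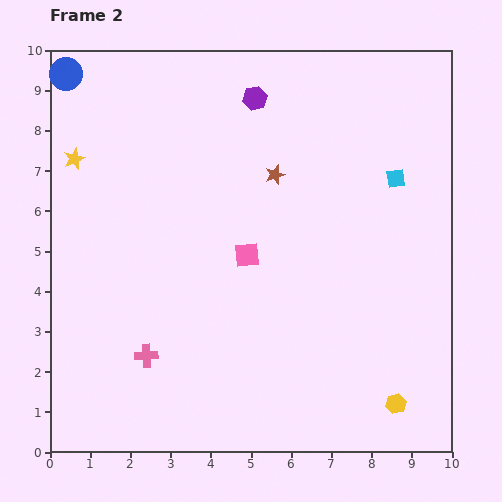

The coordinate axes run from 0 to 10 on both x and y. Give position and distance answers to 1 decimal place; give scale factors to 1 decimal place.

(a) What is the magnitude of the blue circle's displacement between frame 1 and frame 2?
3.2

The blue circle moved from (3.6, 8.9) to (0.4, 9.4), a distance of √(3.2² + 0.5²) ≈ 3.2.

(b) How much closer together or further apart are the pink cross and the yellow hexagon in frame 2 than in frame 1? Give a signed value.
+0.9

Distance in frame 1: 5.4. Distance in frame 2: 6.3.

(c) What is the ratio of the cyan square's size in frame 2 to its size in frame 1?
0.7×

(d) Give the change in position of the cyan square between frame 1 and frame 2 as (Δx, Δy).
(-0.9, -2.4)

The cyan square was at (9.5, 9.2) in frame 1 and (8.6, 6.8) in frame 2.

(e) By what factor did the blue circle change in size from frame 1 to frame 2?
1.5×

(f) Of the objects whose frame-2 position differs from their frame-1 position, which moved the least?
the purple hexagon

(moved 0.9)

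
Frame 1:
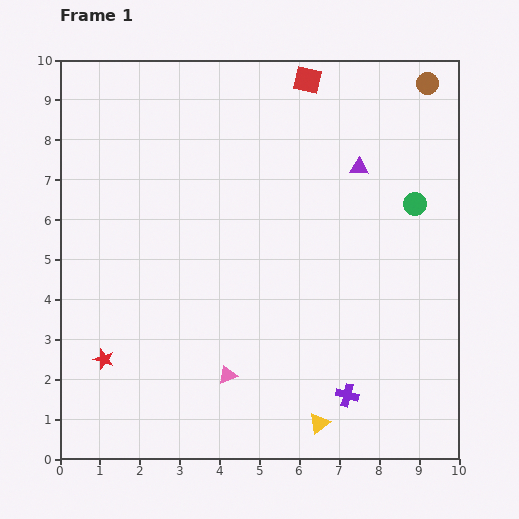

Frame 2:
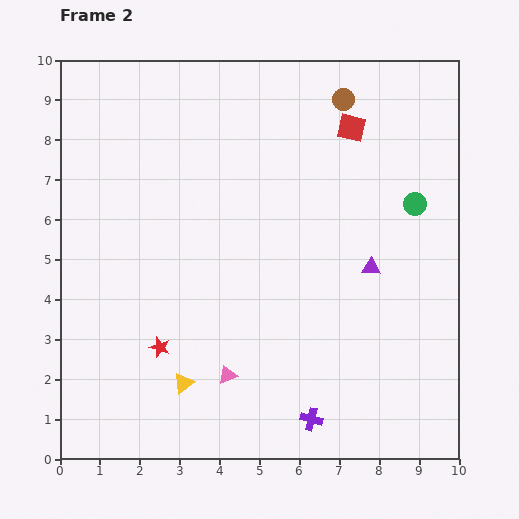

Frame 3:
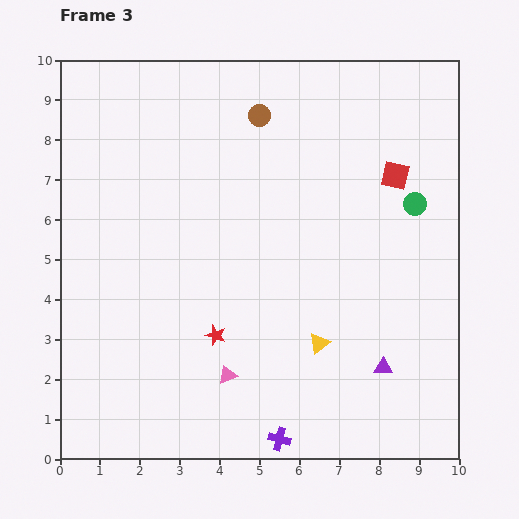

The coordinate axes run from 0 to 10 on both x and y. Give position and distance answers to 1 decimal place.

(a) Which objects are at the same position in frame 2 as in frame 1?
the pink triangle, the green circle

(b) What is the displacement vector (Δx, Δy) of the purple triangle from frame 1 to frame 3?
(0.6, -5.0)

The purple triangle was at (7.5, 7.3) in frame 1 and (8.1, 2.3) in frame 3.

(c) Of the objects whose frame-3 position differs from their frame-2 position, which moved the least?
the purple cross

(moved 0.9)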